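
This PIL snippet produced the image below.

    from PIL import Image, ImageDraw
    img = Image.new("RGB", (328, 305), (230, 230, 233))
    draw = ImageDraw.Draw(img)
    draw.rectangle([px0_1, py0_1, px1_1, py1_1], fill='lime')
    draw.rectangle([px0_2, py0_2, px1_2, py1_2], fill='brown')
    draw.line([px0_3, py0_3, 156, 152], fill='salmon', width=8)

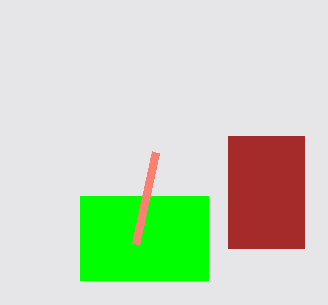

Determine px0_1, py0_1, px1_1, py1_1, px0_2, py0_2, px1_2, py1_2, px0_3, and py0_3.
px0_1 = 80, py0_1 = 196, px1_1 = 208, py1_1 = 280, px0_2 = 228, py0_2 = 136, px1_2 = 304, py1_2 = 248, px0_3 = 136, py0_3 = 244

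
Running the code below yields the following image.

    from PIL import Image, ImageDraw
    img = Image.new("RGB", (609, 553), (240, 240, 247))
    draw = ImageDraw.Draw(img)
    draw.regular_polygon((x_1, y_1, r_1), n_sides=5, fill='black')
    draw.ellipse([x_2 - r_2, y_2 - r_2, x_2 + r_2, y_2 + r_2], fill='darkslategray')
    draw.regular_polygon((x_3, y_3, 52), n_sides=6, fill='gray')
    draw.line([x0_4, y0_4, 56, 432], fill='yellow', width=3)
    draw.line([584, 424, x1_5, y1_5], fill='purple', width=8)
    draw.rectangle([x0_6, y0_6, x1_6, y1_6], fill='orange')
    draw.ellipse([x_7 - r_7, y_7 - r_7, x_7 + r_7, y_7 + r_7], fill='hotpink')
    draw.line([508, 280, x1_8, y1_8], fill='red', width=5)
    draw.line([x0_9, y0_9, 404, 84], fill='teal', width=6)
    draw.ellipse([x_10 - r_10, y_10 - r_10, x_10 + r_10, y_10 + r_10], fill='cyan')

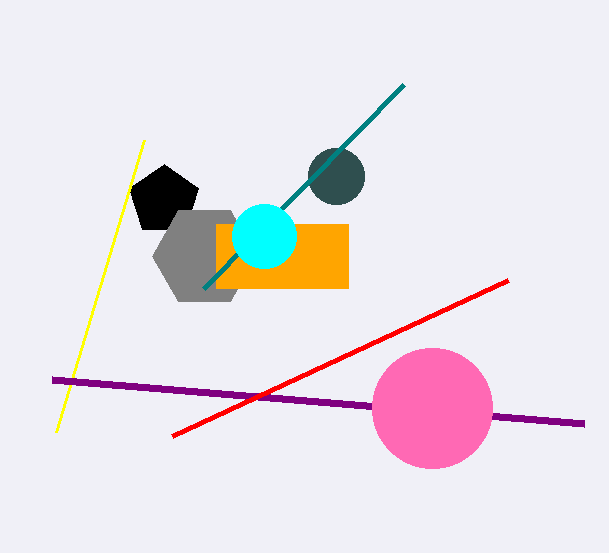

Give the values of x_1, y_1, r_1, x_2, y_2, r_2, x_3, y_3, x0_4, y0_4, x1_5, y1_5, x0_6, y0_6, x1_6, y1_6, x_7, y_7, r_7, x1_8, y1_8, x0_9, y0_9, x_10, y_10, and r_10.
x_1 = 164, y_1 = 200, r_1 = 36, x_2 = 336, y_2 = 176, r_2 = 28, x_3 = 204, y_3 = 256, x0_4 = 144, y0_4 = 140, x1_5 = 52, y1_5 = 380, x0_6 = 216, y0_6 = 224, x1_6 = 348, y1_6 = 288, x_7 = 432, y_7 = 408, r_7 = 60, x1_8 = 172, y1_8 = 436, x0_9 = 204, y0_9 = 288, x_10 = 264, y_10 = 236, r_10 = 32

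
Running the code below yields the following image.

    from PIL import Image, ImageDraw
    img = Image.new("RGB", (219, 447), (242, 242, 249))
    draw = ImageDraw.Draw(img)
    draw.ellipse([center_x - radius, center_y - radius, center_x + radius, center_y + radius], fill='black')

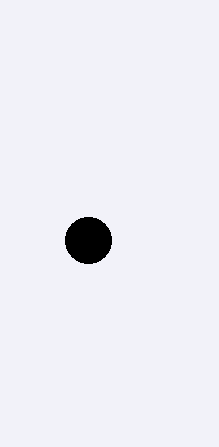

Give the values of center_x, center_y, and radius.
center_x = 88
center_y = 240
radius = 23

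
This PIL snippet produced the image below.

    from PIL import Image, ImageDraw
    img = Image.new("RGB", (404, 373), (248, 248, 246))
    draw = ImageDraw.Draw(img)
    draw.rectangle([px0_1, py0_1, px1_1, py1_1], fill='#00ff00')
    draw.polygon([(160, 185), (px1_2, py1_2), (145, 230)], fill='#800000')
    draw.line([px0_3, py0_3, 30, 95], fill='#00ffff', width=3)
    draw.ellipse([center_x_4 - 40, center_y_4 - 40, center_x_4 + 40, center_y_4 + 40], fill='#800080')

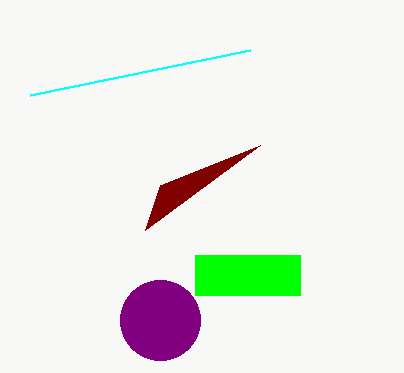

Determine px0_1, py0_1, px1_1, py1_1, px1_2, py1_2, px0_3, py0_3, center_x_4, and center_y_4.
px0_1 = 195; py0_1 = 255; px1_1 = 300; py1_1 = 295; px1_2 = 260; py1_2 = 145; px0_3 = 250; py0_3 = 50; center_x_4 = 160; center_y_4 = 320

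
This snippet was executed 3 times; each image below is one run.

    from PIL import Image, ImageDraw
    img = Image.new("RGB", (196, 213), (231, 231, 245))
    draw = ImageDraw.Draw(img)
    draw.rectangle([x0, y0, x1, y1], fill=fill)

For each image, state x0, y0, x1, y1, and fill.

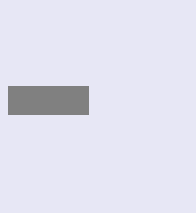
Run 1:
x0 = 8
y0 = 86
x1 = 88
y1 = 114
fill = 'gray'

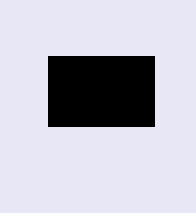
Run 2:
x0 = 48; y0 = 56; x1 = 154; y1 = 126; fill = 'black'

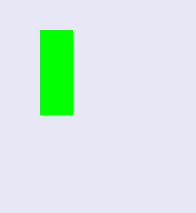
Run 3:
x0 = 40, y0 = 30, x1 = 72, y1 = 114, fill = 'lime'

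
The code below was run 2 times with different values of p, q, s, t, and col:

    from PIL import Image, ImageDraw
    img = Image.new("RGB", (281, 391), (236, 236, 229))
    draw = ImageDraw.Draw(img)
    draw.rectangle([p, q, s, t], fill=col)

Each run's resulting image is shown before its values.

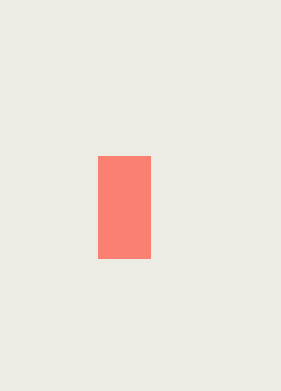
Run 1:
p = 98
q = 156
s = 150
t = 258
col = 'salmon'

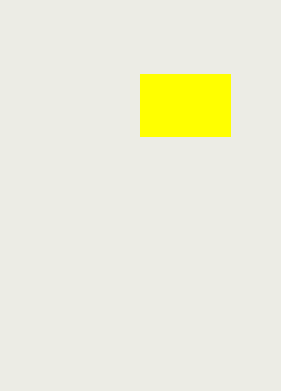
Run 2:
p = 140; q = 74; s = 230; t = 136; col = 'yellow'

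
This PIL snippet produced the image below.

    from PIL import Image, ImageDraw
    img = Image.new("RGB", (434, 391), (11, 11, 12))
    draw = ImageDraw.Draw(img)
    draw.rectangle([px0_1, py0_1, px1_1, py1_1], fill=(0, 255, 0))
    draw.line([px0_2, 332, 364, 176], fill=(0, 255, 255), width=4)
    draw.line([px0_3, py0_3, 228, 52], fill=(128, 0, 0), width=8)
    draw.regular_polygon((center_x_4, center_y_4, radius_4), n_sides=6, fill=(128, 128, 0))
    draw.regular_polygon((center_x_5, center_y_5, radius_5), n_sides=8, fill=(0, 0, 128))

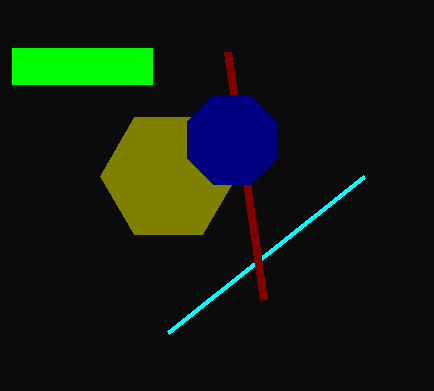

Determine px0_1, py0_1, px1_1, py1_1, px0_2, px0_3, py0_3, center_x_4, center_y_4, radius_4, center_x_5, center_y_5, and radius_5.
px0_1 = 12; py0_1 = 48; px1_1 = 152; py1_1 = 84; px0_2 = 168; px0_3 = 264; py0_3 = 300; center_x_4 = 168; center_y_4 = 176; radius_4 = 68; center_x_5 = 232; center_y_5 = 140; radius_5 = 48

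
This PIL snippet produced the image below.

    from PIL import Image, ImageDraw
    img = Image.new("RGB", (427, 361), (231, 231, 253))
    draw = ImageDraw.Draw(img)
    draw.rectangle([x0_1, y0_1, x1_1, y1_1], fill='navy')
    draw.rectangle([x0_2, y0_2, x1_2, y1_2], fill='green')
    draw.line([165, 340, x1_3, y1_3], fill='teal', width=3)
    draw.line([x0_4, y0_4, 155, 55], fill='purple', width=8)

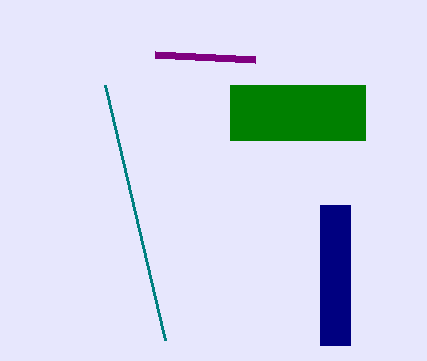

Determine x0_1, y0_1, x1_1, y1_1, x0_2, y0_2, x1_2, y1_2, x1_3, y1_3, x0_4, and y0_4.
x0_1 = 320
y0_1 = 205
x1_1 = 350
y1_1 = 345
x0_2 = 230
y0_2 = 85
x1_2 = 365
y1_2 = 140
x1_3 = 105
y1_3 = 85
x0_4 = 255
y0_4 = 60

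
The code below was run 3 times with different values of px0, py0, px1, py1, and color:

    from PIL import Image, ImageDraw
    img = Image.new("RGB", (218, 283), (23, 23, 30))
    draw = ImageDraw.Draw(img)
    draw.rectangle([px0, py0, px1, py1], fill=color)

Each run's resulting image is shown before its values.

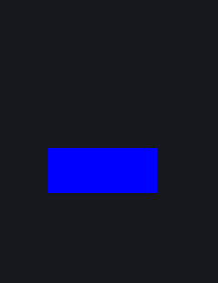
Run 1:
px0 = 48; py0 = 148; px1 = 156; py1 = 192; color = 'blue'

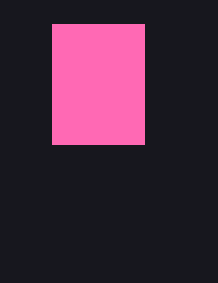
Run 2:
px0 = 52; py0 = 24; px1 = 144; py1 = 144; color = 'hotpink'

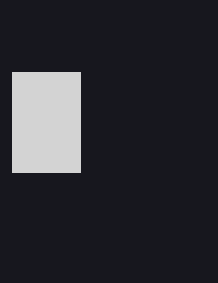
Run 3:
px0 = 12, py0 = 72, px1 = 80, py1 = 172, color = 'lightgray'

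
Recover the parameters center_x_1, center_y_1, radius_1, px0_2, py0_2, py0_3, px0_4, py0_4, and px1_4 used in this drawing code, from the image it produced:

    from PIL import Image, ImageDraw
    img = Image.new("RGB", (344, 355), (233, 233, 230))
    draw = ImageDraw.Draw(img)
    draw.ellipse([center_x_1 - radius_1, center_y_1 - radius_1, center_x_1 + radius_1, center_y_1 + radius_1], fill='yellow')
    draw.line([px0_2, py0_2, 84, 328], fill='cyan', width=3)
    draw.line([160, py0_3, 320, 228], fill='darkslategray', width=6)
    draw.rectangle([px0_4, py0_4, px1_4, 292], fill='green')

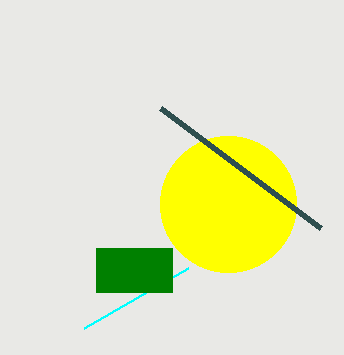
center_x_1 = 228, center_y_1 = 204, radius_1 = 68, px0_2 = 188, py0_2 = 268, py0_3 = 108, px0_4 = 96, py0_4 = 248, px1_4 = 172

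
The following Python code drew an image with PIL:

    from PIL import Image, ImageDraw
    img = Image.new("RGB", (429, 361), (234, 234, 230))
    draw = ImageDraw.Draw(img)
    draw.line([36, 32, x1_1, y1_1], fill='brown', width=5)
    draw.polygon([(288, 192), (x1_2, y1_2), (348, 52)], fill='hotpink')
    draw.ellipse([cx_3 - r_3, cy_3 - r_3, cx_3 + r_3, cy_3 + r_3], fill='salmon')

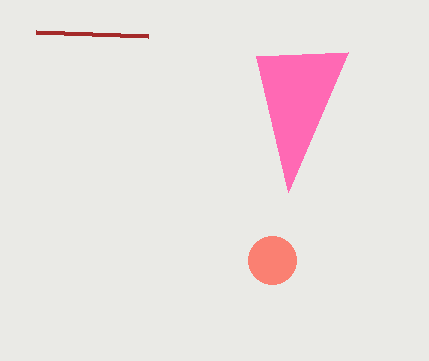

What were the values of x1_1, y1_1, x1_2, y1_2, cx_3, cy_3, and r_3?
x1_1 = 148
y1_1 = 36
x1_2 = 256
y1_2 = 56
cx_3 = 272
cy_3 = 260
r_3 = 24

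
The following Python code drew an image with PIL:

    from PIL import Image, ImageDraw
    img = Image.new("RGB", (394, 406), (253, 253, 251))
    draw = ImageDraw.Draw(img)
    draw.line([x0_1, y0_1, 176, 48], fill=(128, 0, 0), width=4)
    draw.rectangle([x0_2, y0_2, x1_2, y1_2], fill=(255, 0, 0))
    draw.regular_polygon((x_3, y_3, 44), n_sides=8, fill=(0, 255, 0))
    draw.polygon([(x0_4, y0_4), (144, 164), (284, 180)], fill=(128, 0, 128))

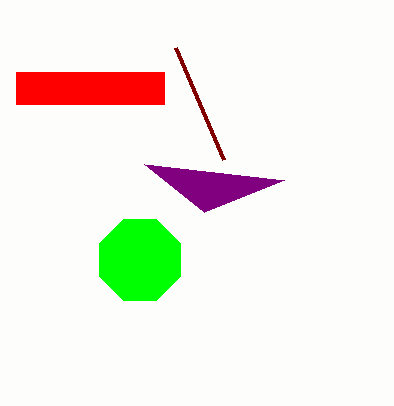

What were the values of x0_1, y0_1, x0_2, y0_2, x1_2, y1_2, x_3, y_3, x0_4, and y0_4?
x0_1 = 224
y0_1 = 160
x0_2 = 16
y0_2 = 72
x1_2 = 164
y1_2 = 104
x_3 = 140
y_3 = 260
x0_4 = 204
y0_4 = 212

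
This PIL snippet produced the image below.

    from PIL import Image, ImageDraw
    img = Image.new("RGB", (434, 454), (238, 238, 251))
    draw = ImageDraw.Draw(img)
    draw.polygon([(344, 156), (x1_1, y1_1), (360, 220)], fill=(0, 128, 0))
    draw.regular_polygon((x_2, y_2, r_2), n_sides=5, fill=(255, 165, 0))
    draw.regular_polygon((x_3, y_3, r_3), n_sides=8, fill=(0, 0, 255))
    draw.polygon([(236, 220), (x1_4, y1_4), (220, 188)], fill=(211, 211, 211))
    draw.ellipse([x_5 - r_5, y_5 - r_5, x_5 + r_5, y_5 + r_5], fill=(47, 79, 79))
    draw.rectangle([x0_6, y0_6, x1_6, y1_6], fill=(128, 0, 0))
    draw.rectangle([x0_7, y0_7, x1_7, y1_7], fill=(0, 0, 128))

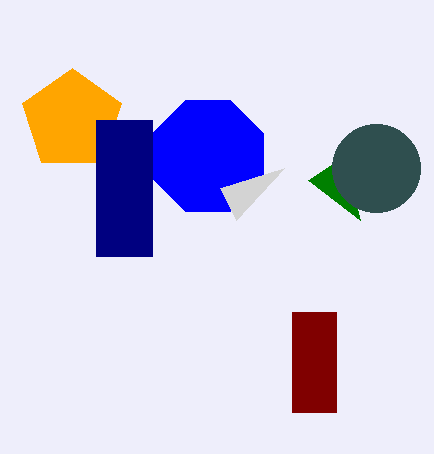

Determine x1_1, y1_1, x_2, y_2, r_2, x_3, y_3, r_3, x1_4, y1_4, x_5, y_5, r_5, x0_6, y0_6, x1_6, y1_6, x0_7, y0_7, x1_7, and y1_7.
x1_1 = 308, y1_1 = 180, x_2 = 72, y_2 = 120, r_2 = 52, x_3 = 208, y_3 = 156, r_3 = 60, x1_4 = 284, y1_4 = 168, x_5 = 376, y_5 = 168, r_5 = 44, x0_6 = 292, y0_6 = 312, x1_6 = 336, y1_6 = 412, x0_7 = 96, y0_7 = 120, x1_7 = 152, y1_7 = 256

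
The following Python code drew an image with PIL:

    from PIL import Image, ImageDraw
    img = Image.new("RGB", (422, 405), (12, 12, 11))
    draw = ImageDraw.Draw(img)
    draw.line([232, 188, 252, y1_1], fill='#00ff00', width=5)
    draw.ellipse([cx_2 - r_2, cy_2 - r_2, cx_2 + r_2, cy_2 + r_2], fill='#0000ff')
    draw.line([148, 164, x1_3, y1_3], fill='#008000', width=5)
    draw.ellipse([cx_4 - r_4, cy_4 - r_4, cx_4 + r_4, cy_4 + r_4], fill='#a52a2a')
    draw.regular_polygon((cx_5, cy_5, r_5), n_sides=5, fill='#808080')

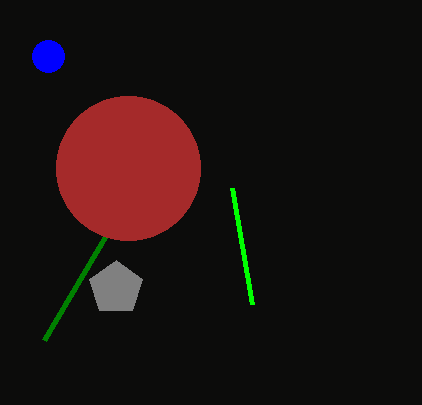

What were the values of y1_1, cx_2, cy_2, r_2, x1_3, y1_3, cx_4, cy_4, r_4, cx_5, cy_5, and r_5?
y1_1 = 304; cx_2 = 48; cy_2 = 56; r_2 = 16; x1_3 = 44; y1_3 = 340; cx_4 = 128; cy_4 = 168; r_4 = 72; cx_5 = 116; cy_5 = 288; r_5 = 28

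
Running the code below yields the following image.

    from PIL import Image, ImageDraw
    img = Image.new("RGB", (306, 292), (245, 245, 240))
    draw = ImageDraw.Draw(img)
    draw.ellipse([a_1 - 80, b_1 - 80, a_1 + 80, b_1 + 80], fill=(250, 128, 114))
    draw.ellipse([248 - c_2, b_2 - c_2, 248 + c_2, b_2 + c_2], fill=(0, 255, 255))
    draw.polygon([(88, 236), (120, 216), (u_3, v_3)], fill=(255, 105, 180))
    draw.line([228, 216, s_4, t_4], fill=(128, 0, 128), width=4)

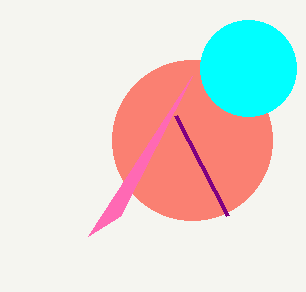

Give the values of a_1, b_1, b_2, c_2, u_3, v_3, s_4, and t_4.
a_1 = 192; b_1 = 140; b_2 = 68; c_2 = 48; u_3 = 192; v_3 = 76; s_4 = 176; t_4 = 116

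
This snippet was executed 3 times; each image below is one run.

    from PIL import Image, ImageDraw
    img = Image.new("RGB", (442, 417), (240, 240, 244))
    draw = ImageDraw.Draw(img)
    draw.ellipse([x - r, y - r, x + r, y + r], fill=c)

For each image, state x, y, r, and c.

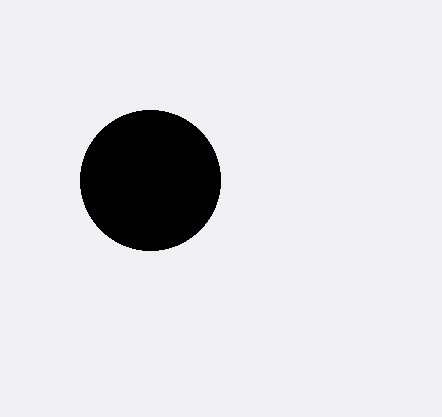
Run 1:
x = 150; y = 180; r = 70; c = 'black'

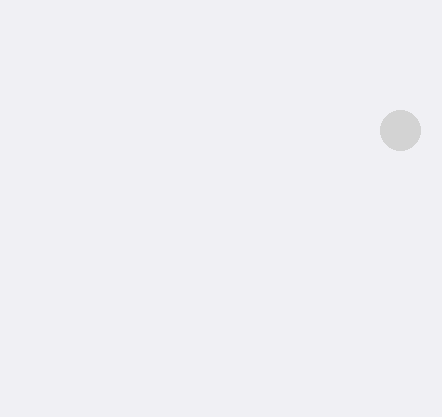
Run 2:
x = 400; y = 130; r = 20; c = 'lightgray'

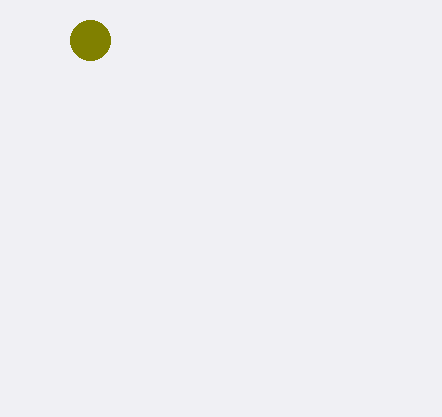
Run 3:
x = 90, y = 40, r = 20, c = 'olive'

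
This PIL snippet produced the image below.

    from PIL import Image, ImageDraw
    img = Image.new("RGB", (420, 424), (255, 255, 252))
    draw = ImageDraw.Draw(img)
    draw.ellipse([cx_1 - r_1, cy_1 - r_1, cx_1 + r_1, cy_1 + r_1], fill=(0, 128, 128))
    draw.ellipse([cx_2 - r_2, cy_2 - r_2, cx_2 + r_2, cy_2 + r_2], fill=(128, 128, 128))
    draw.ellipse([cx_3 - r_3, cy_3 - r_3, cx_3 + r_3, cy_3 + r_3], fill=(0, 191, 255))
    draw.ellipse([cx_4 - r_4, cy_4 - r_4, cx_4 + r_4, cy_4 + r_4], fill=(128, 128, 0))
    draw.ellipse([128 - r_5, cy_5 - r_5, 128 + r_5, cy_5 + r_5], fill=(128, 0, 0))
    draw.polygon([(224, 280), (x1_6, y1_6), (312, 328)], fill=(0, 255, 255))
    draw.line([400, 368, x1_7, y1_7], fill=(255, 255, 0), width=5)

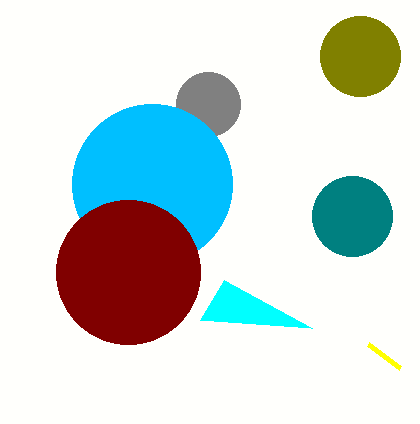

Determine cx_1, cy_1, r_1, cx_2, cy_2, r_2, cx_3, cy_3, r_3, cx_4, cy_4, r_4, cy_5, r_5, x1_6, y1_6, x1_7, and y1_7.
cx_1 = 352; cy_1 = 216; r_1 = 40; cx_2 = 208; cy_2 = 104; r_2 = 32; cx_3 = 152; cy_3 = 184; r_3 = 80; cx_4 = 360; cy_4 = 56; r_4 = 40; cy_5 = 272; r_5 = 72; x1_6 = 200; y1_6 = 320; x1_7 = 368; y1_7 = 344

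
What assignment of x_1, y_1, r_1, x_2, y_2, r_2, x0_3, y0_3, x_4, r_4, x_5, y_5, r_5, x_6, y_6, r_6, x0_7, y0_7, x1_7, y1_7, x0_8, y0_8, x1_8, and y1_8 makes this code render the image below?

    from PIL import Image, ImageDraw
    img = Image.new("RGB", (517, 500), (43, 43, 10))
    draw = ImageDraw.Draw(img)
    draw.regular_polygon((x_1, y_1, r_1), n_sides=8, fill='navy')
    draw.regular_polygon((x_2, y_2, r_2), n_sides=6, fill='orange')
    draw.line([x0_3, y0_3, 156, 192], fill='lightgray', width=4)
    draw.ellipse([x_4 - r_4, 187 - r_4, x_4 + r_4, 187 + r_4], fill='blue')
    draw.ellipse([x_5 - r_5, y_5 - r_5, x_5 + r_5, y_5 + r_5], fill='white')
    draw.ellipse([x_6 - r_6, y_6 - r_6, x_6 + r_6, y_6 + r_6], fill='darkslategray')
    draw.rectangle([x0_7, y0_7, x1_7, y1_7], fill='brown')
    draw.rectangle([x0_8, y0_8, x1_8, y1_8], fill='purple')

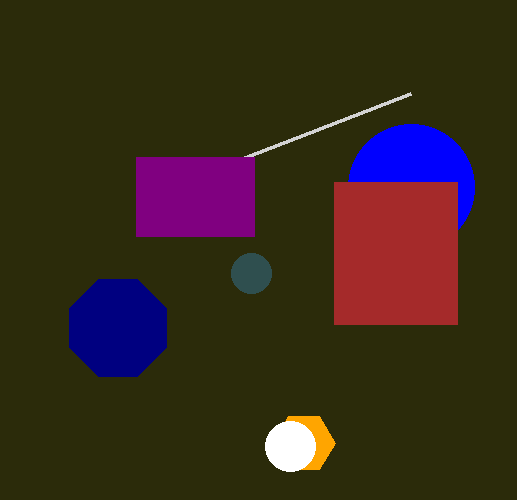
x_1 = 118; y_1 = 328; r_1 = 52; x_2 = 304; y_2 = 443; r_2 = 31; x0_3 = 410; y0_3 = 94; x_4 = 411; r_4 = 63; x_5 = 290; y_5 = 446; r_5 = 25; x_6 = 251; y_6 = 273; r_6 = 20; x0_7 = 334; y0_7 = 182; x1_7 = 457; y1_7 = 324; x0_8 = 136; y0_8 = 157; x1_8 = 254; y1_8 = 236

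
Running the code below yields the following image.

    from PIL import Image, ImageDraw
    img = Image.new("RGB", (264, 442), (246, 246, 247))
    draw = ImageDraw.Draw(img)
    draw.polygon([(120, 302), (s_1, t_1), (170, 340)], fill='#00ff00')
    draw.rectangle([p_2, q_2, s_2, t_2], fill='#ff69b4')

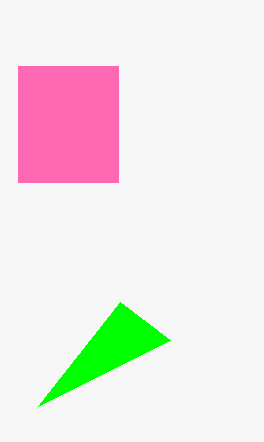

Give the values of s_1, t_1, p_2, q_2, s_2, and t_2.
s_1 = 38, t_1 = 406, p_2 = 18, q_2 = 66, s_2 = 118, t_2 = 182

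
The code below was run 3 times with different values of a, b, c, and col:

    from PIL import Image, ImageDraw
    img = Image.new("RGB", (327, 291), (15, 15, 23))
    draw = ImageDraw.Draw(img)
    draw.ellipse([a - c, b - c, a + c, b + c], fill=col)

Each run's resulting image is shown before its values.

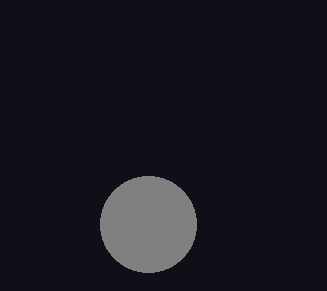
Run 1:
a = 148; b = 224; c = 48; col = 'gray'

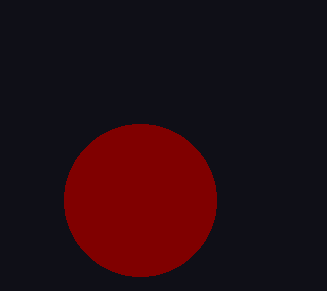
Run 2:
a = 140; b = 200; c = 76; col = 'maroon'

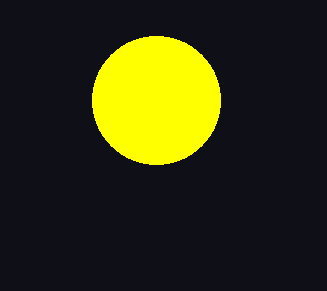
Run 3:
a = 156
b = 100
c = 64
col = 'yellow'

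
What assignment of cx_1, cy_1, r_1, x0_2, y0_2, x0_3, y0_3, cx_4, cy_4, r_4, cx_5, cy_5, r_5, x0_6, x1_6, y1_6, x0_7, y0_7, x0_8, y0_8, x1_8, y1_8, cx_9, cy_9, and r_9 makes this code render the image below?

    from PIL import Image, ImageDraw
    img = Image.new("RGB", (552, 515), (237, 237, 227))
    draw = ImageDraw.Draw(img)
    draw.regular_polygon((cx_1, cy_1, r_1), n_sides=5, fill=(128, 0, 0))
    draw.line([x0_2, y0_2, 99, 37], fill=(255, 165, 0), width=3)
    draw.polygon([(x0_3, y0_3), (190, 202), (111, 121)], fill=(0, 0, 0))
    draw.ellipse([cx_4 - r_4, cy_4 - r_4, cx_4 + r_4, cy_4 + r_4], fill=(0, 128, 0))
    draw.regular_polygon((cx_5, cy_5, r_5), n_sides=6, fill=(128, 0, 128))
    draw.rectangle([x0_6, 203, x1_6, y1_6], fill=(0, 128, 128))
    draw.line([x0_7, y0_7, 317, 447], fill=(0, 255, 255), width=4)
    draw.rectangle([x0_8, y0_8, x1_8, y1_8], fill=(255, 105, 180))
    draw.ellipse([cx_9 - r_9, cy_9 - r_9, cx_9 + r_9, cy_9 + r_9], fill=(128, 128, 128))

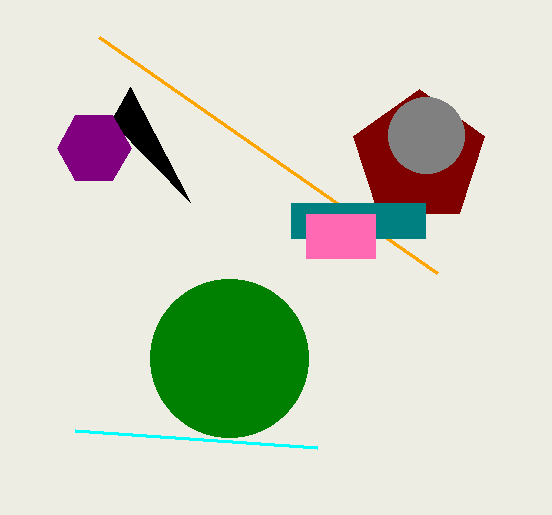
cx_1 = 419
cy_1 = 158
r_1 = 69
x0_2 = 437
y0_2 = 273
x0_3 = 130
y0_3 = 87
cx_4 = 229
cy_4 = 358
r_4 = 79
cx_5 = 94
cy_5 = 148
r_5 = 37
x0_6 = 291
x1_6 = 425
y1_6 = 238
x0_7 = 75
y0_7 = 430
x0_8 = 306
y0_8 = 214
x1_8 = 375
y1_8 = 258
cx_9 = 426
cy_9 = 135
r_9 = 38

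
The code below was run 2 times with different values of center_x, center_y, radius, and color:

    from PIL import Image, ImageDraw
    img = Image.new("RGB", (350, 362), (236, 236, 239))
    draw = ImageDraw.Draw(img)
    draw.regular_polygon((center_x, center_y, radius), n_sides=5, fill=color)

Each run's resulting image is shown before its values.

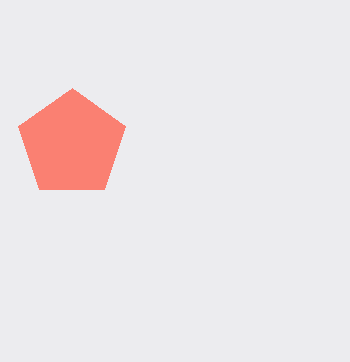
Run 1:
center_x = 72, center_y = 144, radius = 56, color = 'salmon'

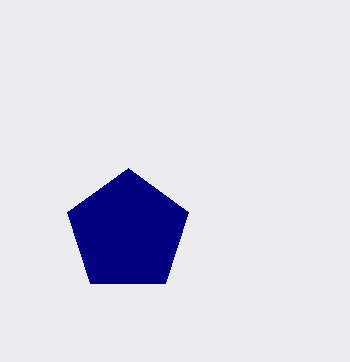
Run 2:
center_x = 128
center_y = 232
radius = 64
color = 'navy'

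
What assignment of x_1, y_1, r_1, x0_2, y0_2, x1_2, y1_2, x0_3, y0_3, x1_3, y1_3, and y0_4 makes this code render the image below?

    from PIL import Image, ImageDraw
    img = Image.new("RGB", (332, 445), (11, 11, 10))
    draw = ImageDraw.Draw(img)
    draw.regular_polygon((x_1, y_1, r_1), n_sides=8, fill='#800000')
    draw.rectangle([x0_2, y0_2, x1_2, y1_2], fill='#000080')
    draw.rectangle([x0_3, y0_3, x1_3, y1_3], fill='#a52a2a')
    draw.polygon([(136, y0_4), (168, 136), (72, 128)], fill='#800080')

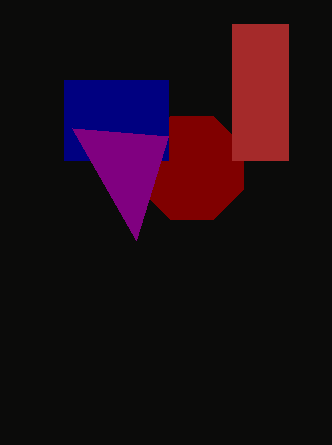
x_1 = 192; y_1 = 168; r_1 = 56; x0_2 = 64; y0_2 = 80; x1_2 = 168; y1_2 = 160; x0_3 = 232; y0_3 = 24; x1_3 = 288; y1_3 = 160; y0_4 = 240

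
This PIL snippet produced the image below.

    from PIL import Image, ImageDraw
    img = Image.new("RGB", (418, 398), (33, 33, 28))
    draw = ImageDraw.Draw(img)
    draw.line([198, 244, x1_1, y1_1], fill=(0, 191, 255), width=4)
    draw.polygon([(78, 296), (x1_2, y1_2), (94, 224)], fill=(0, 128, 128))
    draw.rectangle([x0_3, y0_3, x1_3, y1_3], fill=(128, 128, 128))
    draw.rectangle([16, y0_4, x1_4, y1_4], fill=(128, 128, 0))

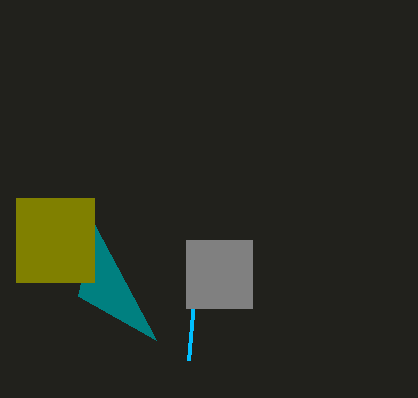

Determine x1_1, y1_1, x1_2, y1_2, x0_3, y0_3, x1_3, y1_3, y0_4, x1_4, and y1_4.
x1_1 = 188, y1_1 = 360, x1_2 = 156, y1_2 = 340, x0_3 = 186, y0_3 = 240, x1_3 = 252, y1_3 = 308, y0_4 = 198, x1_4 = 94, y1_4 = 282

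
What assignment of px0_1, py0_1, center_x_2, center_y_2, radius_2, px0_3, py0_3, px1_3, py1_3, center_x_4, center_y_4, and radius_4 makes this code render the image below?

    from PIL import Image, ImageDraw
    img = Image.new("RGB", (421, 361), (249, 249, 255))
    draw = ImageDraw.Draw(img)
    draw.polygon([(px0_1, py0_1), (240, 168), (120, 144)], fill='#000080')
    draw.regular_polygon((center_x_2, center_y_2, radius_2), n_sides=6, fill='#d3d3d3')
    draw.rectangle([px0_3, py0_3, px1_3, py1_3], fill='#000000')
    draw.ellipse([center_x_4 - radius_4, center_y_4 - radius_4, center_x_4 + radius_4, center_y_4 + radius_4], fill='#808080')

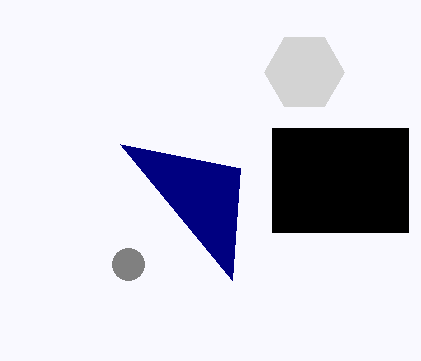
px0_1 = 232; py0_1 = 280; center_x_2 = 304; center_y_2 = 72; radius_2 = 40; px0_3 = 272; py0_3 = 128; px1_3 = 408; py1_3 = 232; center_x_4 = 128; center_y_4 = 264; radius_4 = 16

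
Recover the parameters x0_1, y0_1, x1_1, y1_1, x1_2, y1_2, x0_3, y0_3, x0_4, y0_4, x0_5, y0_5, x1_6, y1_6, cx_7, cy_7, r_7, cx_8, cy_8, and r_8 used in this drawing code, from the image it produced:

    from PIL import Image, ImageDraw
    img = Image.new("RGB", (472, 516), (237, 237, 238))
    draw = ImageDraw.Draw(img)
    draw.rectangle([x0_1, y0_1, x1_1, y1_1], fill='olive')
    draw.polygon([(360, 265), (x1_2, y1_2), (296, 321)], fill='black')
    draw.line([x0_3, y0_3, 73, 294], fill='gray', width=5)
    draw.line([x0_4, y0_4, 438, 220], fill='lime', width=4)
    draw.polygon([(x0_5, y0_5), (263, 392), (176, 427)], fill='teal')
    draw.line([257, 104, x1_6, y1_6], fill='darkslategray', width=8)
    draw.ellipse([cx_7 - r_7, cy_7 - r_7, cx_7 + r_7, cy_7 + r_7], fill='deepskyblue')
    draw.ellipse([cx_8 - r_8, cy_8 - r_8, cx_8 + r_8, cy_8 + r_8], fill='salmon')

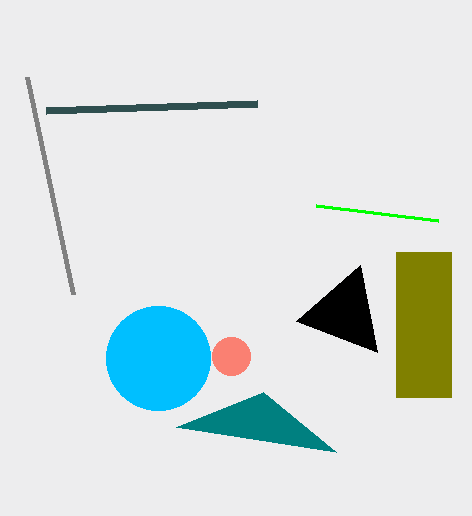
x0_1 = 396, y0_1 = 252, x1_1 = 451, y1_1 = 397, x1_2 = 377, y1_2 = 352, x0_3 = 27, y0_3 = 77, x0_4 = 316, y0_4 = 205, x0_5 = 336, y0_5 = 452, x1_6 = 46, y1_6 = 111, cx_7 = 158, cy_7 = 358, r_7 = 52, cx_8 = 231, cy_8 = 356, r_8 = 19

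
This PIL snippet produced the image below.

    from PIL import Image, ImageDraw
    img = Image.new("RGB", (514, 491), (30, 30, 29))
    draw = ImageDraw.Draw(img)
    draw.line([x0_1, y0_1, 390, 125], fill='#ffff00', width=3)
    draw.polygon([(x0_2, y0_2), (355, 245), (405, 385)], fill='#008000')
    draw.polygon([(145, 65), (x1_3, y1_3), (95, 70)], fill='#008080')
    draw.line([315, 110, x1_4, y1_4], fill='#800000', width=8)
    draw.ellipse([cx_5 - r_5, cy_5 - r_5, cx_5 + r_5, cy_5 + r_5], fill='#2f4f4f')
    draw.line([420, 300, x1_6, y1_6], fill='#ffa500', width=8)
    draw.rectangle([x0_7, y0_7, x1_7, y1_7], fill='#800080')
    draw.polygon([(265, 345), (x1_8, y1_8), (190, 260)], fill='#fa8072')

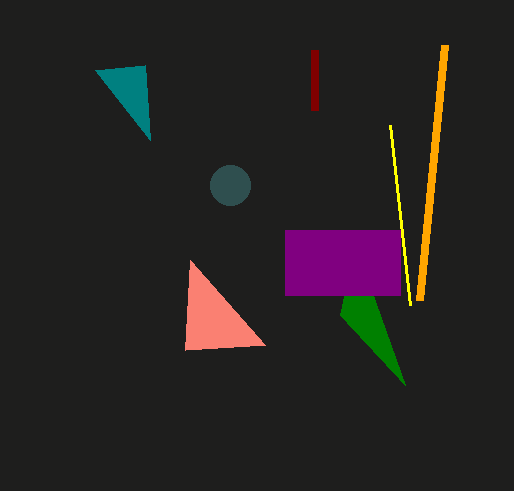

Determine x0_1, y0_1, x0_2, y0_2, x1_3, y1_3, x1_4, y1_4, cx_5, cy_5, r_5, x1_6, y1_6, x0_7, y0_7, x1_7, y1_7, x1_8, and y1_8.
x0_1 = 410; y0_1 = 305; x0_2 = 340; y0_2 = 315; x1_3 = 150; y1_3 = 140; x1_4 = 315; y1_4 = 50; cx_5 = 230; cy_5 = 185; r_5 = 20; x1_6 = 445; y1_6 = 45; x0_7 = 285; y0_7 = 230; x1_7 = 400; y1_7 = 295; x1_8 = 185; y1_8 = 350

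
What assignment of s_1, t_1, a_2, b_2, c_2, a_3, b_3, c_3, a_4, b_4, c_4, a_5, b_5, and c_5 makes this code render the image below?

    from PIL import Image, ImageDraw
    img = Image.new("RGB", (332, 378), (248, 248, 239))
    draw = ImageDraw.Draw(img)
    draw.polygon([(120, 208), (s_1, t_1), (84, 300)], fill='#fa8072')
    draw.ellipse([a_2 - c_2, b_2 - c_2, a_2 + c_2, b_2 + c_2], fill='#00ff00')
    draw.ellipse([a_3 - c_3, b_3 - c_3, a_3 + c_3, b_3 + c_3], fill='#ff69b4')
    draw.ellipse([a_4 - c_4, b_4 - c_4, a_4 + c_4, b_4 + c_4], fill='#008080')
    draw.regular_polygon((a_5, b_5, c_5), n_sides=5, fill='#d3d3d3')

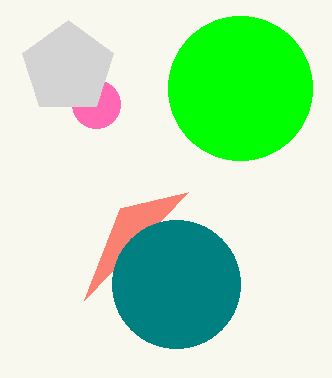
s_1 = 188, t_1 = 192, a_2 = 240, b_2 = 88, c_2 = 72, a_3 = 96, b_3 = 104, c_3 = 24, a_4 = 176, b_4 = 284, c_4 = 64, a_5 = 68, b_5 = 68, c_5 = 48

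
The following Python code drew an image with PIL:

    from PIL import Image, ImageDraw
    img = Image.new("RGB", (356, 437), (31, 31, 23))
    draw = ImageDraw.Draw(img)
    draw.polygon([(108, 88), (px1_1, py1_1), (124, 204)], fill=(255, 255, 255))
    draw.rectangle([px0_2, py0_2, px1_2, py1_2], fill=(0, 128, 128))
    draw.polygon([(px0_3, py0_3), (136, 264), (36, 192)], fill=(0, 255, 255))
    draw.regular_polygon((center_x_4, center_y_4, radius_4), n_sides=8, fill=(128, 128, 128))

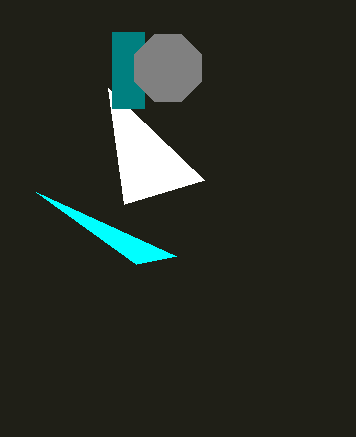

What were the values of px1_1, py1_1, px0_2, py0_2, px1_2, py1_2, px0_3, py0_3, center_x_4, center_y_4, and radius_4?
px1_1 = 204
py1_1 = 180
px0_2 = 112
py0_2 = 32
px1_2 = 144
py1_2 = 108
px0_3 = 176
py0_3 = 256
center_x_4 = 168
center_y_4 = 68
radius_4 = 36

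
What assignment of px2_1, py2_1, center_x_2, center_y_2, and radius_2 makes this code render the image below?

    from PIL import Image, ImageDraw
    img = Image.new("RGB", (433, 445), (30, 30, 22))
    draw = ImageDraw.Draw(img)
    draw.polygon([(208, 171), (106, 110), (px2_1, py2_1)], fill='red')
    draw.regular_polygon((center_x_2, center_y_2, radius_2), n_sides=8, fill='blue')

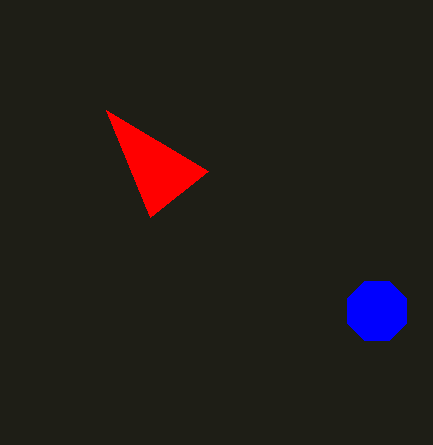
px2_1 = 150; py2_1 = 217; center_x_2 = 377; center_y_2 = 311; radius_2 = 32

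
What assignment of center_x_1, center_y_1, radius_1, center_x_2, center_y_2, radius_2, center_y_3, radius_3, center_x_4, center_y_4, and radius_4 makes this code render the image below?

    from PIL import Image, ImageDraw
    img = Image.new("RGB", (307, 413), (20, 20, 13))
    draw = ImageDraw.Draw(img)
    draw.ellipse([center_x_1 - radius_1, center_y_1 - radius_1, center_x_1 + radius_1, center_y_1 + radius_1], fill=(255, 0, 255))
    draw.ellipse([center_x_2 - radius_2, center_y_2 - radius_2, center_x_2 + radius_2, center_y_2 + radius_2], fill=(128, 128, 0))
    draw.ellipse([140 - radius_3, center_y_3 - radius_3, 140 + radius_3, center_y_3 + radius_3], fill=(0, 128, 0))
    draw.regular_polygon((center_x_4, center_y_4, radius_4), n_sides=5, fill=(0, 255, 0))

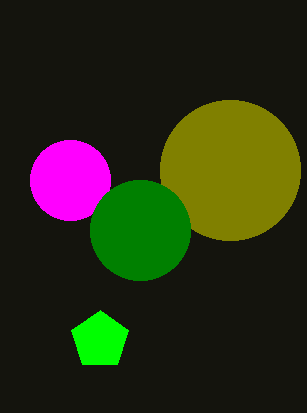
center_x_1 = 70
center_y_1 = 180
radius_1 = 40
center_x_2 = 230
center_y_2 = 170
radius_2 = 70
center_y_3 = 230
radius_3 = 50
center_x_4 = 100
center_y_4 = 340
radius_4 = 30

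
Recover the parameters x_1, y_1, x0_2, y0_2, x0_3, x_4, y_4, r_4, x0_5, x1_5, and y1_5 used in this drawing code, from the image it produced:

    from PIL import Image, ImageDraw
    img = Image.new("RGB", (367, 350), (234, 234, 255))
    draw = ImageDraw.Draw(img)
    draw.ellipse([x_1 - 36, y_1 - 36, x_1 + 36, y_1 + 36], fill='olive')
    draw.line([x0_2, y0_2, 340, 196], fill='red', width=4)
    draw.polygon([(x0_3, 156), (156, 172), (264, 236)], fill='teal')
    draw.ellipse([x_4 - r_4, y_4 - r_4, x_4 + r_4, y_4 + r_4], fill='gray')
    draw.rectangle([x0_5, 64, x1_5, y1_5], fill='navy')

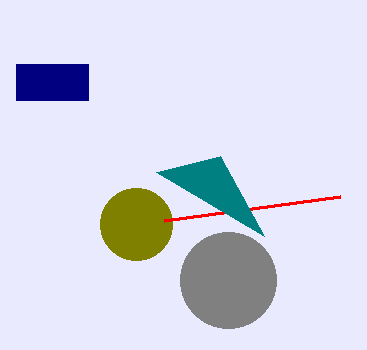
x_1 = 136; y_1 = 224; x0_2 = 164; y0_2 = 220; x0_3 = 220; x_4 = 228; y_4 = 280; r_4 = 48; x0_5 = 16; x1_5 = 88; y1_5 = 100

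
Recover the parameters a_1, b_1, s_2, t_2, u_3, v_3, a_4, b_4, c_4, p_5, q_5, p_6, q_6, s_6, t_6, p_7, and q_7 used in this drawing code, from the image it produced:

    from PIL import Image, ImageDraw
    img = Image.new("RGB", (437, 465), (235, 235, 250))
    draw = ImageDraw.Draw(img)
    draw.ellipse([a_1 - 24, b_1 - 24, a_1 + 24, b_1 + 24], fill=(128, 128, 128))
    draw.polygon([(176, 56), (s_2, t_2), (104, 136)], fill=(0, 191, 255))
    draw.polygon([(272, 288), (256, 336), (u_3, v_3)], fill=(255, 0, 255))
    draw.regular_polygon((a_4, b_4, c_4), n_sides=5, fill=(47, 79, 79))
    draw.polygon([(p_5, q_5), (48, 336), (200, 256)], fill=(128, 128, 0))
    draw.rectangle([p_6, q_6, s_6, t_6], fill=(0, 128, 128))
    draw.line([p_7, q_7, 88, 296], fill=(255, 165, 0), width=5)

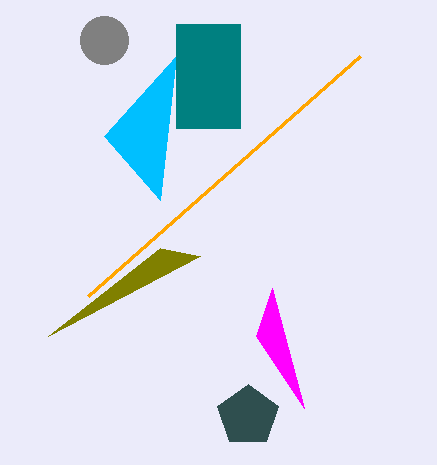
a_1 = 104
b_1 = 40
s_2 = 160
t_2 = 200
u_3 = 304
v_3 = 408
a_4 = 248
b_4 = 416
c_4 = 32
p_5 = 160
q_5 = 248
p_6 = 176
q_6 = 24
s_6 = 240
t_6 = 128
p_7 = 360
q_7 = 56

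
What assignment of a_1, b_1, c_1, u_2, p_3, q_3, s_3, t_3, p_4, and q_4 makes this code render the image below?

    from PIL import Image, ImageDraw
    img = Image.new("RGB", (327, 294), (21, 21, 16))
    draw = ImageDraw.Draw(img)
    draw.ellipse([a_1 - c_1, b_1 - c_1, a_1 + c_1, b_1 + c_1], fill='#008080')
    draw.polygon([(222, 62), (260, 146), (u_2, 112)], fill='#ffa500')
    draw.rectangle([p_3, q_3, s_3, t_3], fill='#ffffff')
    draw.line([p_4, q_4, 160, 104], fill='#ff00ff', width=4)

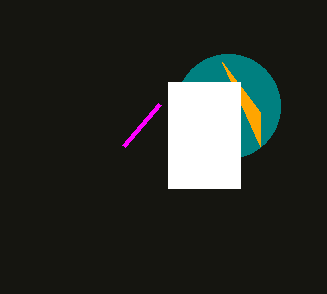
a_1 = 228, b_1 = 106, c_1 = 52, u_2 = 260, p_3 = 168, q_3 = 82, s_3 = 240, t_3 = 188, p_4 = 124, q_4 = 146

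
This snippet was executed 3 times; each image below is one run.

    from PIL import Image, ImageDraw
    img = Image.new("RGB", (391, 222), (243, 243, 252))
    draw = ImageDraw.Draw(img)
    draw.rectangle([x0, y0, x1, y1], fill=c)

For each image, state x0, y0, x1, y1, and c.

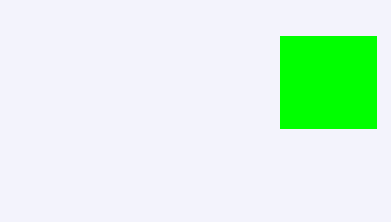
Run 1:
x0 = 280
y0 = 36
x1 = 376
y1 = 128
c = 'lime'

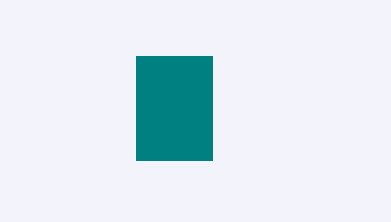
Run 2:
x0 = 136, y0 = 56, x1 = 212, y1 = 160, c = 'teal'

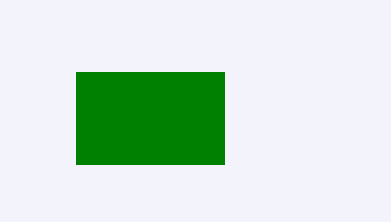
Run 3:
x0 = 76
y0 = 72
x1 = 224
y1 = 164
c = 'green'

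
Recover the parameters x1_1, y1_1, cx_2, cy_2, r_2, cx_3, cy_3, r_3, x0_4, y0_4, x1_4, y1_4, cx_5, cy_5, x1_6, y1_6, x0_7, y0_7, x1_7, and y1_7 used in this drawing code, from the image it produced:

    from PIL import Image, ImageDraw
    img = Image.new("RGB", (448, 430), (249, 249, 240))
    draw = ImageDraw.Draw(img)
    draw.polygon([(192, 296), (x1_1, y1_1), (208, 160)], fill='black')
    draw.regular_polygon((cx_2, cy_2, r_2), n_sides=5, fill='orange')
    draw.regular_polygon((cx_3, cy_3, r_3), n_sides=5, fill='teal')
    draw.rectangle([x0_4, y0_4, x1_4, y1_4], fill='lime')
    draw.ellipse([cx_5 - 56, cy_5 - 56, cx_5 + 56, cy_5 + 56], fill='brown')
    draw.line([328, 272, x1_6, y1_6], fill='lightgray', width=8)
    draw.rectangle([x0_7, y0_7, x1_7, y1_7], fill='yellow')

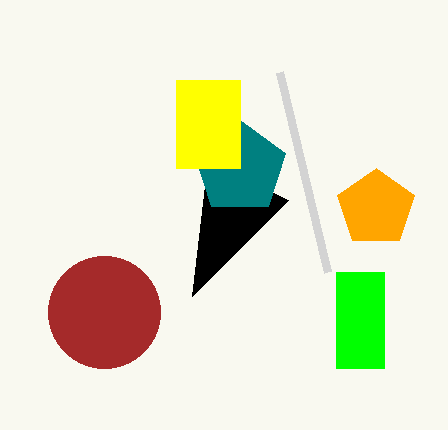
x1_1 = 288; y1_1 = 200; cx_2 = 376; cy_2 = 208; r_2 = 40; cx_3 = 240; cy_3 = 168; r_3 = 48; x0_4 = 336; y0_4 = 272; x1_4 = 384; y1_4 = 368; cx_5 = 104; cy_5 = 312; x1_6 = 280; y1_6 = 72; x0_7 = 176; y0_7 = 80; x1_7 = 240; y1_7 = 168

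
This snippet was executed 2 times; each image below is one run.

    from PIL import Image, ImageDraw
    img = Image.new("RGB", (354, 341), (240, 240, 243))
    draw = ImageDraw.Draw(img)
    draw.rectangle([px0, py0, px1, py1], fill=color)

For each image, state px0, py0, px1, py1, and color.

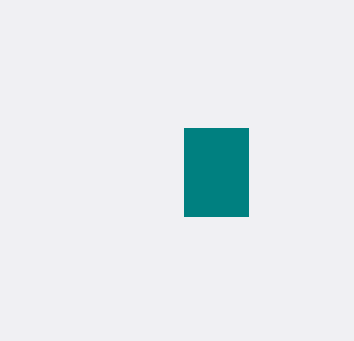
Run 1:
px0 = 184; py0 = 128; px1 = 248; py1 = 216; color = 'teal'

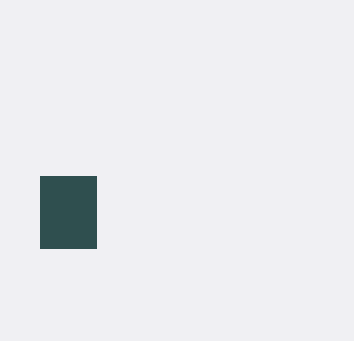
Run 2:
px0 = 40, py0 = 176, px1 = 96, py1 = 248, color = 'darkslategray'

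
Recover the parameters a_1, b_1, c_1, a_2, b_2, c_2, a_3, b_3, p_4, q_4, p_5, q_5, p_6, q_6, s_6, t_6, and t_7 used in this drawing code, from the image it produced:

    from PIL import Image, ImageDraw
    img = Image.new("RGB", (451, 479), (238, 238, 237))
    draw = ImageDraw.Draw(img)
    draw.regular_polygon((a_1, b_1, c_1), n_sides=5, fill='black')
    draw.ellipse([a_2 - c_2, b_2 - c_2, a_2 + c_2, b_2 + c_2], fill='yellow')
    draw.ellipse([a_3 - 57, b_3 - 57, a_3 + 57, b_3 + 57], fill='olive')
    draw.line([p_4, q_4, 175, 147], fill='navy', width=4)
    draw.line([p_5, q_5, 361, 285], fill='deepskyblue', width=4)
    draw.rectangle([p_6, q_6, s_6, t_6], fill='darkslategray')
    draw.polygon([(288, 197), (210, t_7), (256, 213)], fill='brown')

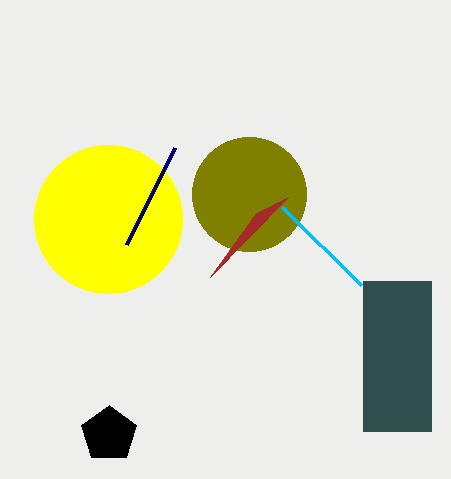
a_1 = 109, b_1 = 434, c_1 = 29, a_2 = 108, b_2 = 219, c_2 = 74, a_3 = 249, b_3 = 194, p_4 = 127, q_4 = 244, p_5 = 282, q_5 = 207, p_6 = 363, q_6 = 281, s_6 = 431, t_6 = 431, t_7 = 277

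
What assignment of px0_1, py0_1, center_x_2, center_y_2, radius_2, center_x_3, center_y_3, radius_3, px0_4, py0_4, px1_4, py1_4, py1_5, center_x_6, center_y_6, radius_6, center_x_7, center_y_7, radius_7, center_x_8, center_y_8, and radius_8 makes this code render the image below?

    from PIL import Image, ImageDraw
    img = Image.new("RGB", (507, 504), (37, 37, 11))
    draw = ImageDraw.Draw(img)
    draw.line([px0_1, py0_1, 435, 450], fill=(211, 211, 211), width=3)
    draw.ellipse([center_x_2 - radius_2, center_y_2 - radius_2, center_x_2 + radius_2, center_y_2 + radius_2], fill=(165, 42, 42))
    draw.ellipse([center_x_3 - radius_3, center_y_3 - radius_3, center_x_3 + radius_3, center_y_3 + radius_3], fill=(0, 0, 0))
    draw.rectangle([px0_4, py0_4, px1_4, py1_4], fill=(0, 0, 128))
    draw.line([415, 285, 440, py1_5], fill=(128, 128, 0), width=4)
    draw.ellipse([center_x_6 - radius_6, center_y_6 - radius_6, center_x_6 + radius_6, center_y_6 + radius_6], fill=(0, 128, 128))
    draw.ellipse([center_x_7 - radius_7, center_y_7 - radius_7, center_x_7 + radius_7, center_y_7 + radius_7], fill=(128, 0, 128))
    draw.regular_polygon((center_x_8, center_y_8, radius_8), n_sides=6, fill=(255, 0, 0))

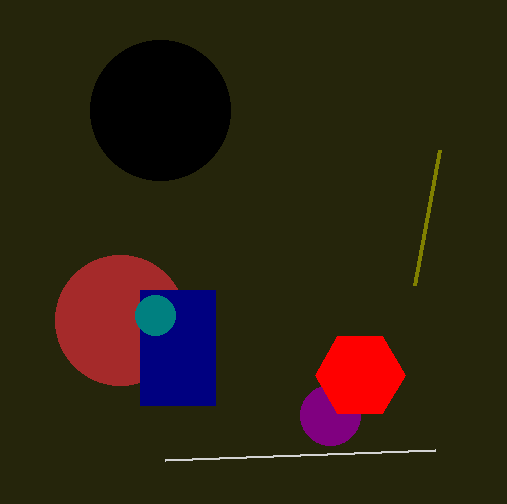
px0_1 = 165
py0_1 = 460
center_x_2 = 120
center_y_2 = 320
radius_2 = 65
center_x_3 = 160
center_y_3 = 110
radius_3 = 70
px0_4 = 140
py0_4 = 290
px1_4 = 215
py1_4 = 405
py1_5 = 150
center_x_6 = 155
center_y_6 = 315
radius_6 = 20
center_x_7 = 330
center_y_7 = 415
radius_7 = 30
center_x_8 = 360
center_y_8 = 375
radius_8 = 45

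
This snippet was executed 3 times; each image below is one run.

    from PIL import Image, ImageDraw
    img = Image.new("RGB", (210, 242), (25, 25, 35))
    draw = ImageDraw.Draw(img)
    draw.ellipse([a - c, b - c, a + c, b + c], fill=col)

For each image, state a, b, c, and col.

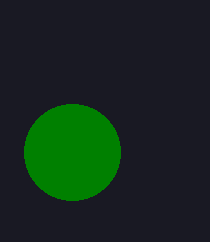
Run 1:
a = 72, b = 152, c = 48, col = 'green'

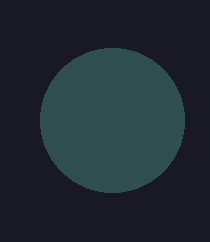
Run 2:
a = 112, b = 120, c = 72, col = 'darkslategray'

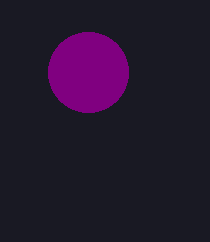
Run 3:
a = 88
b = 72
c = 40
col = 'purple'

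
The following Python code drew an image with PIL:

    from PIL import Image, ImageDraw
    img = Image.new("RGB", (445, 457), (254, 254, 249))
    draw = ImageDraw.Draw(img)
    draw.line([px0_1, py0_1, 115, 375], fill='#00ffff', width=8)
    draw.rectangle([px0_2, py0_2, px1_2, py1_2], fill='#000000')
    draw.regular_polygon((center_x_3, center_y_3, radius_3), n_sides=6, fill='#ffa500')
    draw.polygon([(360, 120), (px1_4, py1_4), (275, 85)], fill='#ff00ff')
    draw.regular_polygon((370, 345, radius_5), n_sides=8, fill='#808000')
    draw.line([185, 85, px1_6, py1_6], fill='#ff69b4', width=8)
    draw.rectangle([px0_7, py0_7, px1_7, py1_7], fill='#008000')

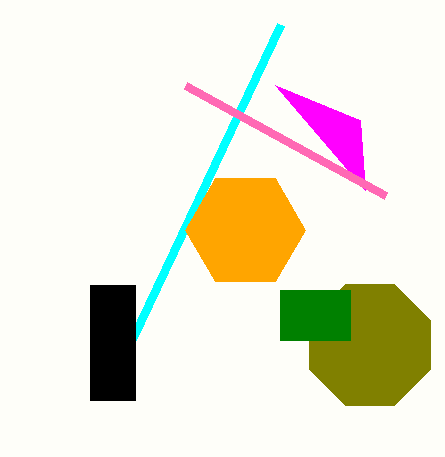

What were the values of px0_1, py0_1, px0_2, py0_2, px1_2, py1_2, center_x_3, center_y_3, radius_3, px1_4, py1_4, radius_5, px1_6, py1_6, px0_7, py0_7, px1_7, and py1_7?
px0_1 = 280, py0_1 = 25, px0_2 = 90, py0_2 = 285, px1_2 = 135, py1_2 = 400, center_x_3 = 245, center_y_3 = 230, radius_3 = 60, px1_4 = 365, py1_4 = 190, radius_5 = 65, px1_6 = 385, py1_6 = 195, px0_7 = 280, py0_7 = 290, px1_7 = 350, py1_7 = 340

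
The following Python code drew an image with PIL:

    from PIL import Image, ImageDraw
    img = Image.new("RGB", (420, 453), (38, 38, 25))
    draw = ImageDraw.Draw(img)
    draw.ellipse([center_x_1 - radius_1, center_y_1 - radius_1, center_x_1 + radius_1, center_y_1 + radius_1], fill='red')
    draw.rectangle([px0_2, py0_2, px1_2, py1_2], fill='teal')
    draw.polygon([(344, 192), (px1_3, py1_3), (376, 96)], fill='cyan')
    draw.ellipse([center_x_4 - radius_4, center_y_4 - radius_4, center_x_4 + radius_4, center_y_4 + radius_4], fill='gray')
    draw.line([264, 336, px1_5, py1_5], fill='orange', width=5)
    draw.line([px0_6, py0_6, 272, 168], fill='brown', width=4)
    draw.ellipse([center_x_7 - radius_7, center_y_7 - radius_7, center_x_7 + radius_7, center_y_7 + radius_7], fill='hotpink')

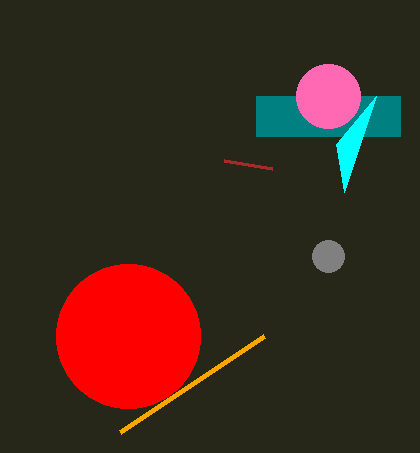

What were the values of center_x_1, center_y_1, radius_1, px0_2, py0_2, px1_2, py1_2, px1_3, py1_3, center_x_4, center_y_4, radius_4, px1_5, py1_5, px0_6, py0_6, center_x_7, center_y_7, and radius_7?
center_x_1 = 128
center_y_1 = 336
radius_1 = 72
px0_2 = 256
py0_2 = 96
px1_2 = 400
py1_2 = 136
px1_3 = 336
py1_3 = 144
center_x_4 = 328
center_y_4 = 256
radius_4 = 16
px1_5 = 120
py1_5 = 432
px0_6 = 224
py0_6 = 160
center_x_7 = 328
center_y_7 = 96
radius_7 = 32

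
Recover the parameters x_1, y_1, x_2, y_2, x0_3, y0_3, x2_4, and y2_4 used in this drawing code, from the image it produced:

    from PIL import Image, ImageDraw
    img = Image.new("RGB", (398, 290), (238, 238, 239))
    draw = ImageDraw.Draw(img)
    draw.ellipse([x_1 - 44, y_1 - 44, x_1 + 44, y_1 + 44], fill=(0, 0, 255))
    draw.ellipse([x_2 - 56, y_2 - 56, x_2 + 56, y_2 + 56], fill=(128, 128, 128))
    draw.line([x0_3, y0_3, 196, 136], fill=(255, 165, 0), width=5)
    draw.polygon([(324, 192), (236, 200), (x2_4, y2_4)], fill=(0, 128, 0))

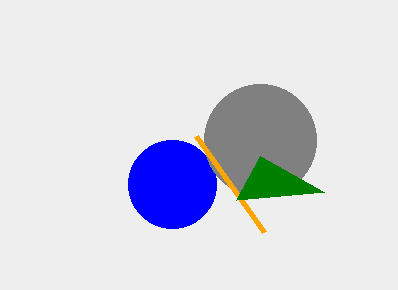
x_1 = 172
y_1 = 184
x_2 = 260
y_2 = 140
x0_3 = 264
y0_3 = 232
x2_4 = 260
y2_4 = 156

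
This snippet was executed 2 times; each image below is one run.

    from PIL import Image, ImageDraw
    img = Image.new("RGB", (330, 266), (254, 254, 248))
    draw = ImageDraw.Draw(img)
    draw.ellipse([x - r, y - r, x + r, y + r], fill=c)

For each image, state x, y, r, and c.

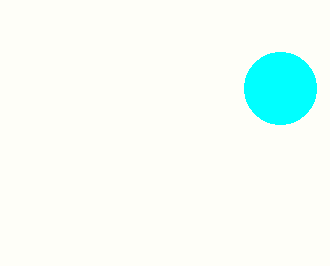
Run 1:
x = 280, y = 88, r = 36, c = 'cyan'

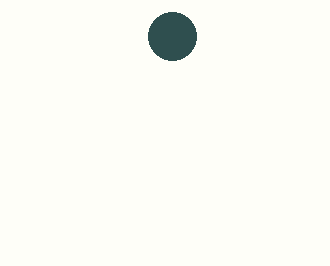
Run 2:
x = 172, y = 36, r = 24, c = 'darkslategray'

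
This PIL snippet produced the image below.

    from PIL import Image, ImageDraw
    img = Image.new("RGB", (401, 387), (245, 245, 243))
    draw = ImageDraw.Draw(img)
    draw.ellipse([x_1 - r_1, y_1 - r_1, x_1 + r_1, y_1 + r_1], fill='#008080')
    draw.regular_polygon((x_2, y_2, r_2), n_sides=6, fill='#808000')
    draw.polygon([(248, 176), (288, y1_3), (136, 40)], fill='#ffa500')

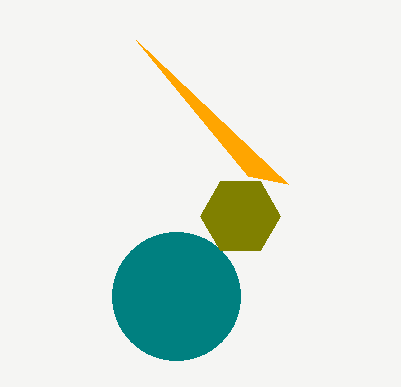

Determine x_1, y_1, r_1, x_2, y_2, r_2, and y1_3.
x_1 = 176, y_1 = 296, r_1 = 64, x_2 = 240, y_2 = 216, r_2 = 40, y1_3 = 184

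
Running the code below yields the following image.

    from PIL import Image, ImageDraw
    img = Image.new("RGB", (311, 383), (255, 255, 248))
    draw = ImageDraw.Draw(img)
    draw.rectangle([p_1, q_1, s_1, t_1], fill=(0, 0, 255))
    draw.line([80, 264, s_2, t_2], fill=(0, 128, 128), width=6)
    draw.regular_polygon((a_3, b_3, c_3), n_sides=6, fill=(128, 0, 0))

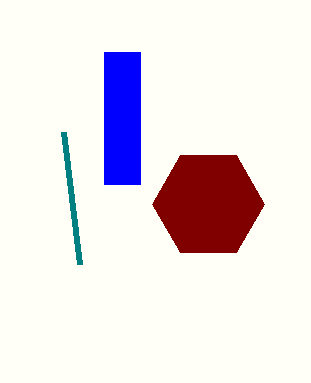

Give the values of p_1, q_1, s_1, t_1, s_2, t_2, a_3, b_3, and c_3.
p_1 = 104; q_1 = 52; s_1 = 140; t_1 = 184; s_2 = 64; t_2 = 132; a_3 = 208; b_3 = 204; c_3 = 56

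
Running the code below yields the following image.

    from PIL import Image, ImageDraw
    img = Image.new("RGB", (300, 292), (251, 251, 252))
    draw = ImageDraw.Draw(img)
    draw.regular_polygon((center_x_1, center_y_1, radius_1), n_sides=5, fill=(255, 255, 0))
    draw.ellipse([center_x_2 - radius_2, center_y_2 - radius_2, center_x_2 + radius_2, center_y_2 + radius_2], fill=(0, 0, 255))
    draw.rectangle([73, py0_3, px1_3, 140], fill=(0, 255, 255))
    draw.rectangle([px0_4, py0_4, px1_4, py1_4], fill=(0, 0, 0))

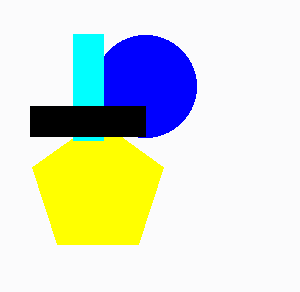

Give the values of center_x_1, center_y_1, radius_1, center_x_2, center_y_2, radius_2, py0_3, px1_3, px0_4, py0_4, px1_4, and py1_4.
center_x_1 = 98; center_y_1 = 189; radius_1 = 69; center_x_2 = 145; center_y_2 = 86; radius_2 = 51; py0_3 = 34; px1_3 = 103; px0_4 = 30; py0_4 = 106; px1_4 = 145; py1_4 = 136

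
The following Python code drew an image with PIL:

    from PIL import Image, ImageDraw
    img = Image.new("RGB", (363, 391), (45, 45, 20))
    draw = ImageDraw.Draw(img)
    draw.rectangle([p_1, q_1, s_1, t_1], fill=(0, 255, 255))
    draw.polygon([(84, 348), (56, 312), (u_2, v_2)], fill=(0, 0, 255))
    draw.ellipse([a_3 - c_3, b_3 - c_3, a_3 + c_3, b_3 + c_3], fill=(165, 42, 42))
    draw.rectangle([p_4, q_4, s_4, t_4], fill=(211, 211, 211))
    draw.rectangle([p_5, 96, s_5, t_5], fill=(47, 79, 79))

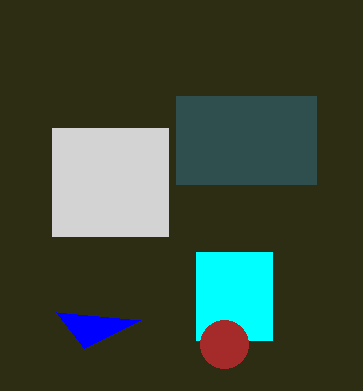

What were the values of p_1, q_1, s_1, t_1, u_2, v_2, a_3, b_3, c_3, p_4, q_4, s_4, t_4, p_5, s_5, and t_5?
p_1 = 196
q_1 = 252
s_1 = 272
t_1 = 340
u_2 = 140
v_2 = 320
a_3 = 224
b_3 = 344
c_3 = 24
p_4 = 52
q_4 = 128
s_4 = 168
t_4 = 236
p_5 = 176
s_5 = 316
t_5 = 184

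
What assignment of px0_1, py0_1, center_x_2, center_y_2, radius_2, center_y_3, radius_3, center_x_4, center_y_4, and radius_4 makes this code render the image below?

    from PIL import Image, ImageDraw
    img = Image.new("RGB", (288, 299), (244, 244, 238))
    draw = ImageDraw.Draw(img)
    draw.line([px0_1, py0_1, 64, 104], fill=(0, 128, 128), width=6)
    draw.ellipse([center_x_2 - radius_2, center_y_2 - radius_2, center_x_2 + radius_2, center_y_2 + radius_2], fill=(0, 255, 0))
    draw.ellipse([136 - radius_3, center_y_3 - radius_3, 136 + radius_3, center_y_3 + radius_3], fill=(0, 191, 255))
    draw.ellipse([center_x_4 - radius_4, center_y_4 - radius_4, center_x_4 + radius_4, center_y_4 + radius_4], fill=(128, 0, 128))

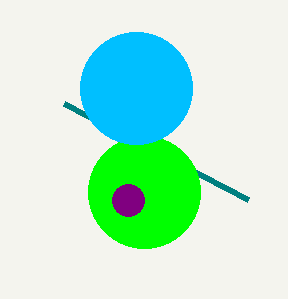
px0_1 = 248; py0_1 = 200; center_x_2 = 144; center_y_2 = 192; radius_2 = 56; center_y_3 = 88; radius_3 = 56; center_x_4 = 128; center_y_4 = 200; radius_4 = 16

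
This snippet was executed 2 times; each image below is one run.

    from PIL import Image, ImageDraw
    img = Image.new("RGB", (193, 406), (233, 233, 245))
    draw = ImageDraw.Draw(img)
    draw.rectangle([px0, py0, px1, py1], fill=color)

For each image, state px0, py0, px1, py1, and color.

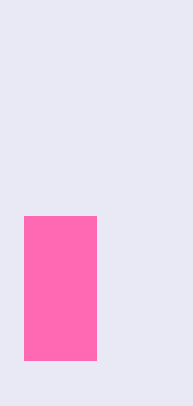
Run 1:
px0 = 24, py0 = 216, px1 = 96, py1 = 360, color = 'hotpink'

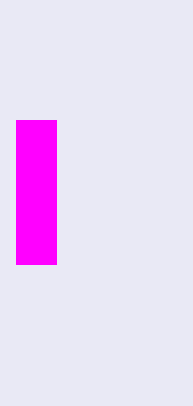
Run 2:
px0 = 16, py0 = 120, px1 = 56, py1 = 264, color = 'magenta'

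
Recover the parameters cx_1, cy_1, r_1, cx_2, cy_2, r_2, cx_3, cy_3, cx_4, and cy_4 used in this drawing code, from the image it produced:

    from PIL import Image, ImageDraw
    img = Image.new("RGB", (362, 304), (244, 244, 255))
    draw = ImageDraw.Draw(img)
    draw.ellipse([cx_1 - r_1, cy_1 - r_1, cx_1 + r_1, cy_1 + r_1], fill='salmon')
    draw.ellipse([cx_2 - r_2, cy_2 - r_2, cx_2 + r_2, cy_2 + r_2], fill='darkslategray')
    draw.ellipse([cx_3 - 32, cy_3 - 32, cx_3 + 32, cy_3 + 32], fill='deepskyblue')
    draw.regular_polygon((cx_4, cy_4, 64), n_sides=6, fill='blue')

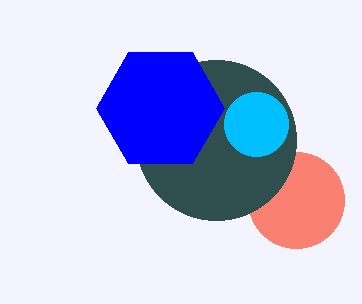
cx_1 = 296
cy_1 = 200
r_1 = 48
cx_2 = 216
cy_2 = 140
r_2 = 80
cx_3 = 256
cy_3 = 124
cx_4 = 160
cy_4 = 108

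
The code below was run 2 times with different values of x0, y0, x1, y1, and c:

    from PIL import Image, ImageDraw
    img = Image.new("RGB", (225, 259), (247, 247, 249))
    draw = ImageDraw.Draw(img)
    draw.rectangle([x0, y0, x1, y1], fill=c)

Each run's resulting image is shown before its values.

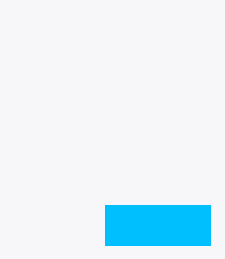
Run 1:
x0 = 105, y0 = 205, x1 = 210, y1 = 245, c = 'deepskyblue'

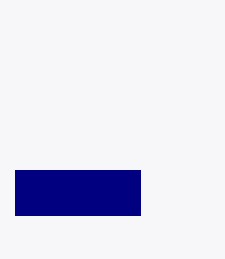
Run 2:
x0 = 15; y0 = 170; x1 = 140; y1 = 215; c = 'navy'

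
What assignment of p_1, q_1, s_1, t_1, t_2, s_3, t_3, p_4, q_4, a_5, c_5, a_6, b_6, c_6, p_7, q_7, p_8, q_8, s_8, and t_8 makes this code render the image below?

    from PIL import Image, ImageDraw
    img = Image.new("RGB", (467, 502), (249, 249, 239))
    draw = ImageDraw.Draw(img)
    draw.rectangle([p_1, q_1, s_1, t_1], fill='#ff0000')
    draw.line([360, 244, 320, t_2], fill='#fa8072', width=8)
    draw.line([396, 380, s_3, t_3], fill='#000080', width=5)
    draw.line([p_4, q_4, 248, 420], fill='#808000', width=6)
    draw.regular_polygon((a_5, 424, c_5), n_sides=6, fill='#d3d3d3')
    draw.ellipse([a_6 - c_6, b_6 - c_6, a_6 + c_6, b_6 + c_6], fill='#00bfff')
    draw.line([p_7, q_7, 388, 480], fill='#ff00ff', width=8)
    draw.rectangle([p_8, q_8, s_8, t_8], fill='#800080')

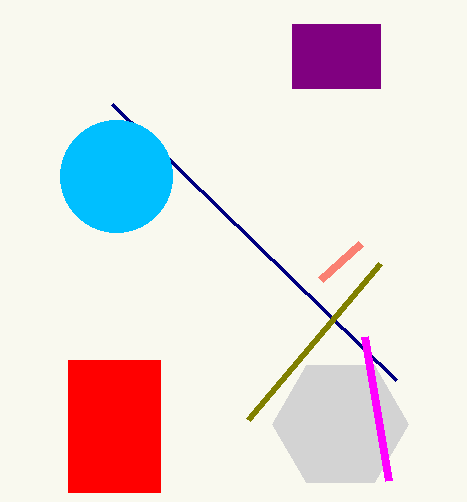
p_1 = 68
q_1 = 360
s_1 = 160
t_1 = 492
t_2 = 280
s_3 = 112
t_3 = 104
p_4 = 380
q_4 = 264
a_5 = 340
c_5 = 68
a_6 = 116
b_6 = 176
c_6 = 56
p_7 = 364
q_7 = 336
p_8 = 292
q_8 = 24
s_8 = 380
t_8 = 88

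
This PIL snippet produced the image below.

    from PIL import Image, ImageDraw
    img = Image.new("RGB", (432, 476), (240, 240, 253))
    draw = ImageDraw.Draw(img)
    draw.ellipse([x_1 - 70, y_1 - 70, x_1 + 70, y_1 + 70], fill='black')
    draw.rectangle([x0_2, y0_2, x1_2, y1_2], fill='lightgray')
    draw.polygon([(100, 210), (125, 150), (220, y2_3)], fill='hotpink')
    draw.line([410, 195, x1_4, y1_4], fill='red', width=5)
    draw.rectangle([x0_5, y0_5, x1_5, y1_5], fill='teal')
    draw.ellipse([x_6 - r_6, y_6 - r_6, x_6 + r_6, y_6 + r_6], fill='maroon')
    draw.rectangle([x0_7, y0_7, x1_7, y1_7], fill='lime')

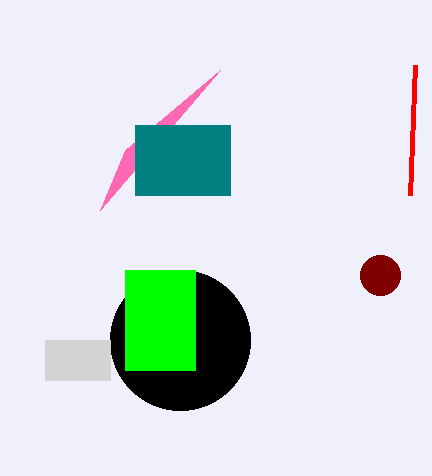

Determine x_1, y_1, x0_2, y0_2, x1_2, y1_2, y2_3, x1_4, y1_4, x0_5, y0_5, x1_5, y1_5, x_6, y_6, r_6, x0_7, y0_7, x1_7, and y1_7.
x_1 = 180, y_1 = 340, x0_2 = 45, y0_2 = 340, x1_2 = 110, y1_2 = 380, y2_3 = 70, x1_4 = 415, y1_4 = 65, x0_5 = 135, y0_5 = 125, x1_5 = 230, y1_5 = 195, x_6 = 380, y_6 = 275, r_6 = 20, x0_7 = 125, y0_7 = 270, x1_7 = 195, y1_7 = 370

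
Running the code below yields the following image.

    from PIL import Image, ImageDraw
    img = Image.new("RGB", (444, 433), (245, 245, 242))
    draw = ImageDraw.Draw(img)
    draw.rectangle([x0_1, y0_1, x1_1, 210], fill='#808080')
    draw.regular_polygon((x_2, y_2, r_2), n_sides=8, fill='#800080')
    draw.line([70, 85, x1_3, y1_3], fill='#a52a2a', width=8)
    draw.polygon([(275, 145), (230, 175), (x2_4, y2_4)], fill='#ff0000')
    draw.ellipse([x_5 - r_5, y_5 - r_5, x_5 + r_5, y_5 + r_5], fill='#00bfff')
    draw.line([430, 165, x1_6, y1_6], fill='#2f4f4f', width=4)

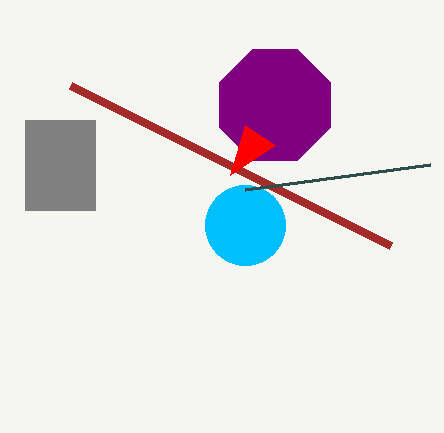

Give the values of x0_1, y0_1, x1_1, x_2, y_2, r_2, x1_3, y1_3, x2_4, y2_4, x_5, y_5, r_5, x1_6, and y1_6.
x0_1 = 25, y0_1 = 120, x1_1 = 95, x_2 = 275, y_2 = 105, r_2 = 60, x1_3 = 390, y1_3 = 245, x2_4 = 245, y2_4 = 125, x_5 = 245, y_5 = 225, r_5 = 40, x1_6 = 245, y1_6 = 190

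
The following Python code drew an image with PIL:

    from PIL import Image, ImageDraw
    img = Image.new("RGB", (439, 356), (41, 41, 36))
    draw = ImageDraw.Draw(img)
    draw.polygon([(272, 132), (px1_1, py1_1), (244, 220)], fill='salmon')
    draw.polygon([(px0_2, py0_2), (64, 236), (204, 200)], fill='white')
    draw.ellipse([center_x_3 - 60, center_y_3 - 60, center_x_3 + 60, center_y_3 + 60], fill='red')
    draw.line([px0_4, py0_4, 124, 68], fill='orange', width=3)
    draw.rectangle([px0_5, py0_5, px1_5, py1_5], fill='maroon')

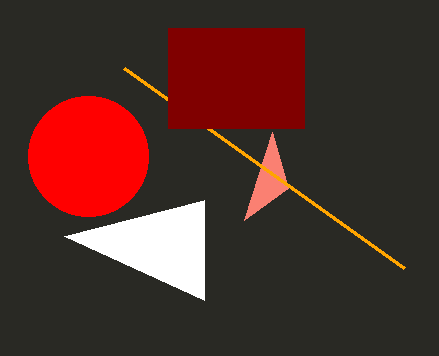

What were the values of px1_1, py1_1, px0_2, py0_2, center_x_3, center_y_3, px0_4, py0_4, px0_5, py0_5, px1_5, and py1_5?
px1_1 = 288
py1_1 = 188
px0_2 = 204
py0_2 = 300
center_x_3 = 88
center_y_3 = 156
px0_4 = 404
py0_4 = 268
px0_5 = 168
py0_5 = 28
px1_5 = 304
py1_5 = 128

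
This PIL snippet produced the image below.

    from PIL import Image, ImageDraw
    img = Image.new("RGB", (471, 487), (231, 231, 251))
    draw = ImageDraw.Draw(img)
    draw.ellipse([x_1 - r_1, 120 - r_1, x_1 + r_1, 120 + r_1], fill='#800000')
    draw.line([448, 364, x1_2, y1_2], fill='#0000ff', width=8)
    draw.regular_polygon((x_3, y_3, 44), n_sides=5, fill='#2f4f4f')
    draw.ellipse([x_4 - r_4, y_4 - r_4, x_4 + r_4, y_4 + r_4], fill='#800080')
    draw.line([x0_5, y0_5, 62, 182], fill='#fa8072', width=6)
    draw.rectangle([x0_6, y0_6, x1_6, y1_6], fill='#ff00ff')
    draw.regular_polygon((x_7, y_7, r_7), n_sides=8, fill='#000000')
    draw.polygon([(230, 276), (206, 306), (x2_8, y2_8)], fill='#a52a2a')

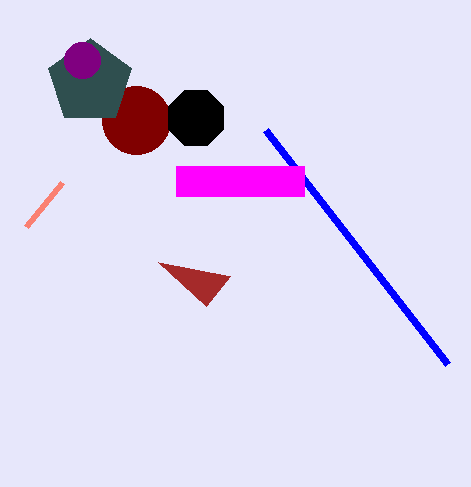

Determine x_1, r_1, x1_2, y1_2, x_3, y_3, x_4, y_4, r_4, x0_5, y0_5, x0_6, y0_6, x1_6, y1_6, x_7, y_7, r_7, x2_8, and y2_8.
x_1 = 136; r_1 = 34; x1_2 = 266; y1_2 = 130; x_3 = 90; y_3 = 82; x_4 = 82; y_4 = 60; r_4 = 18; x0_5 = 26; y0_5 = 226; x0_6 = 176; y0_6 = 166; x1_6 = 304; y1_6 = 196; x_7 = 196; y_7 = 118; r_7 = 30; x2_8 = 158; y2_8 = 262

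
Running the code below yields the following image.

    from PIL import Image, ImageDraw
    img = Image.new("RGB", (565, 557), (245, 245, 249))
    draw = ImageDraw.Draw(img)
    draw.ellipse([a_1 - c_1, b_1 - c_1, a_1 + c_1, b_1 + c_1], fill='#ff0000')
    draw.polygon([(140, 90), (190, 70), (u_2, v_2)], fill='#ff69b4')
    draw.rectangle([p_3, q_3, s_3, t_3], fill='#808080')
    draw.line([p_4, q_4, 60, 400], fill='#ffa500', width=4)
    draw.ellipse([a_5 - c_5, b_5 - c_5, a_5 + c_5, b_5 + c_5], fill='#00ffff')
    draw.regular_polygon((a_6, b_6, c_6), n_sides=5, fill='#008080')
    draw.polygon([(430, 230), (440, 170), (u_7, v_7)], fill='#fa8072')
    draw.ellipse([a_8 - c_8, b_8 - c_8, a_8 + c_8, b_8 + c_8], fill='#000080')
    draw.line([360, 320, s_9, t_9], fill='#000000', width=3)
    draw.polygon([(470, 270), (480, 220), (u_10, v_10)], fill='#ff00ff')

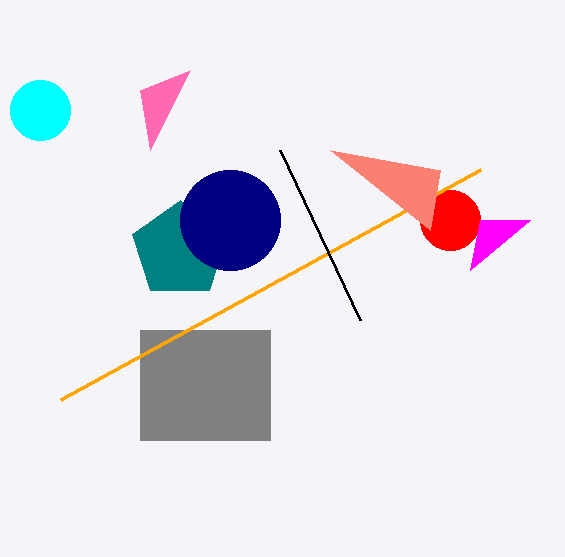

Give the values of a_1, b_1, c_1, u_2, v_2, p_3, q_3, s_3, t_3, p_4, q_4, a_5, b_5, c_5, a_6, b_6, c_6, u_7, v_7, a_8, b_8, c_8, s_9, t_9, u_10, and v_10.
a_1 = 450; b_1 = 220; c_1 = 30; u_2 = 150; v_2 = 150; p_3 = 140; q_3 = 330; s_3 = 270; t_3 = 440; p_4 = 480; q_4 = 170; a_5 = 40; b_5 = 110; c_5 = 30; a_6 = 180; b_6 = 250; c_6 = 50; u_7 = 330; v_7 = 150; a_8 = 230; b_8 = 220; c_8 = 50; s_9 = 280; t_9 = 150; u_10 = 530; v_10 = 220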